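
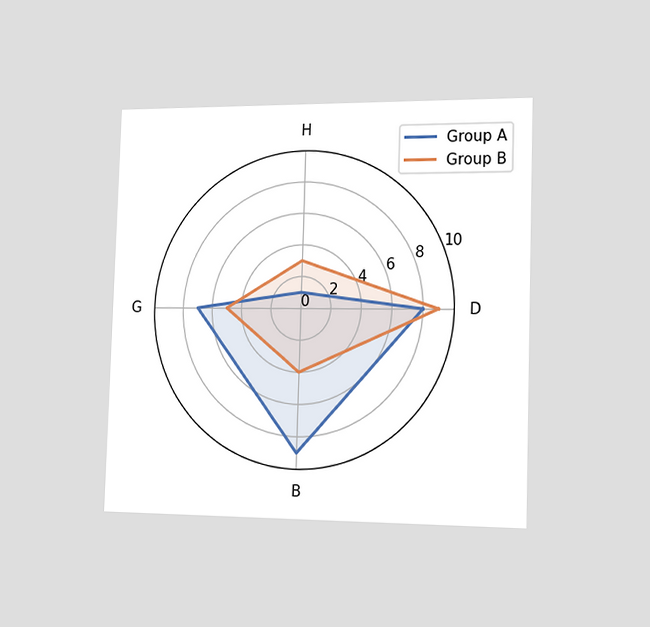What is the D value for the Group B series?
The chart is viewed slightly from the right. On the D axis, Group B reaches 9.

9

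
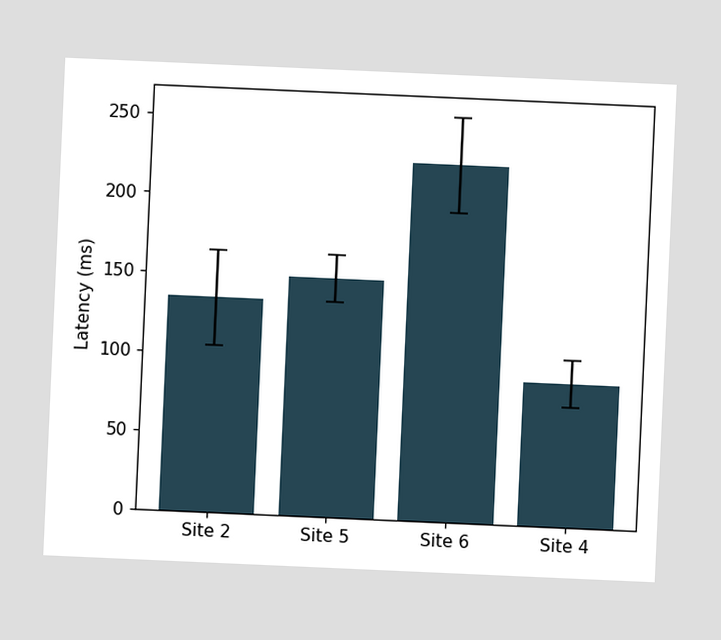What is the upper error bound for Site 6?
The chart is tilted about 3° clockwise. The Site 6 bar's upper whisker reaches 255ms.

255ms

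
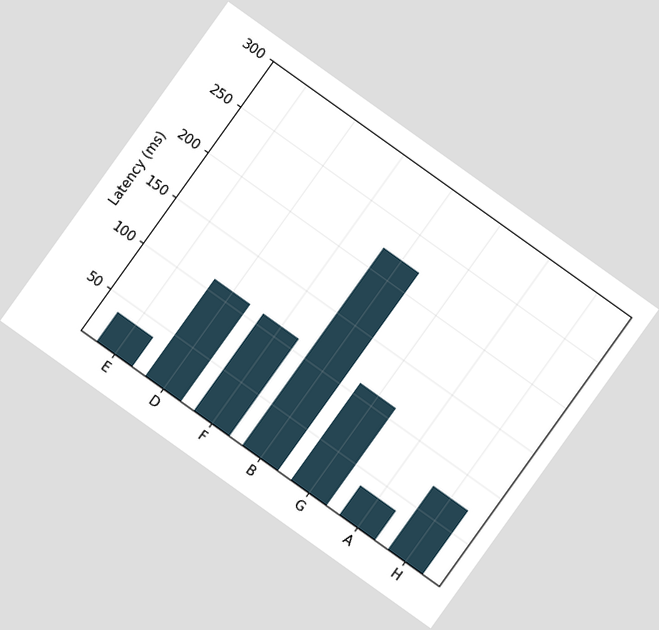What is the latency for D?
The chart is tilted about 36° clockwise. Reading along the chart's y-axis, the D bar reaches 111ms.

111ms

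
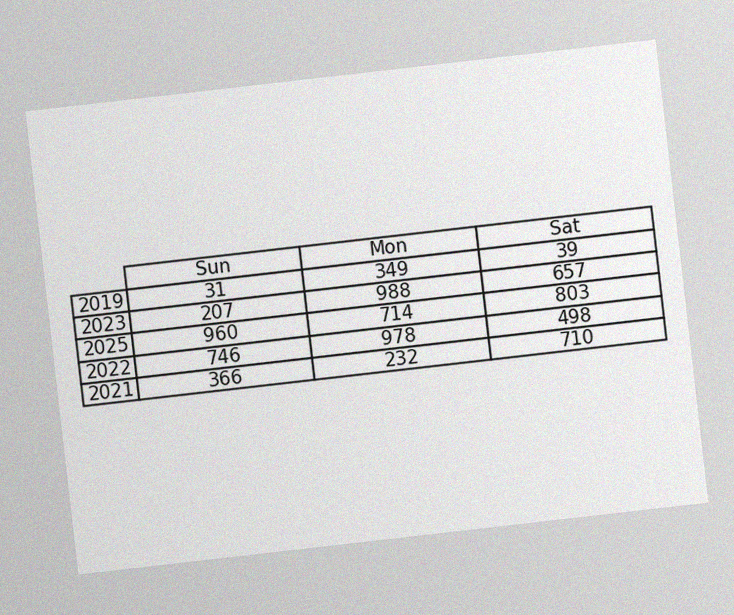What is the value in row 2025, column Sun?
960

The chart is tilted about 7° counter-clockwise, with some photo noise. The (2025, Sun) cell reads 960.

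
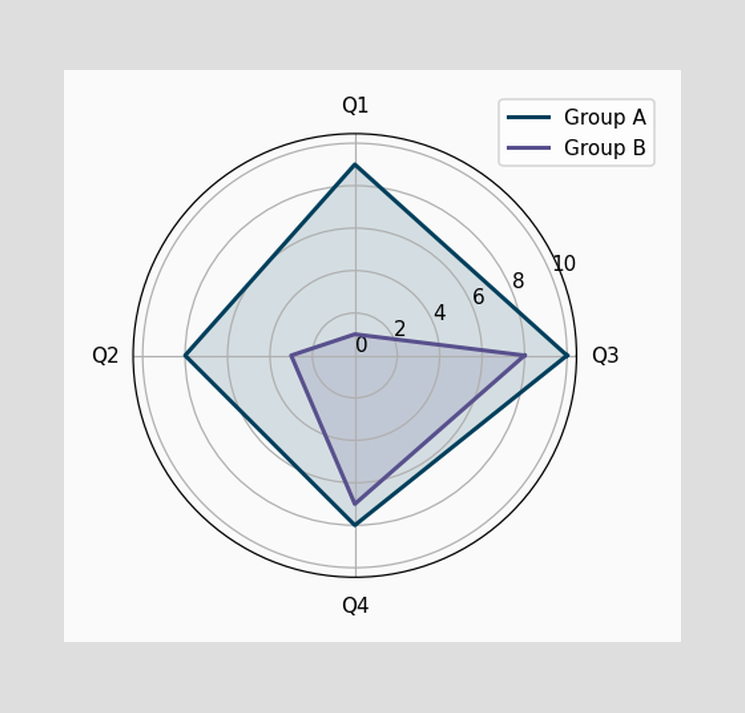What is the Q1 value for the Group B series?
On the Q1 axis, Group B reaches 1.

1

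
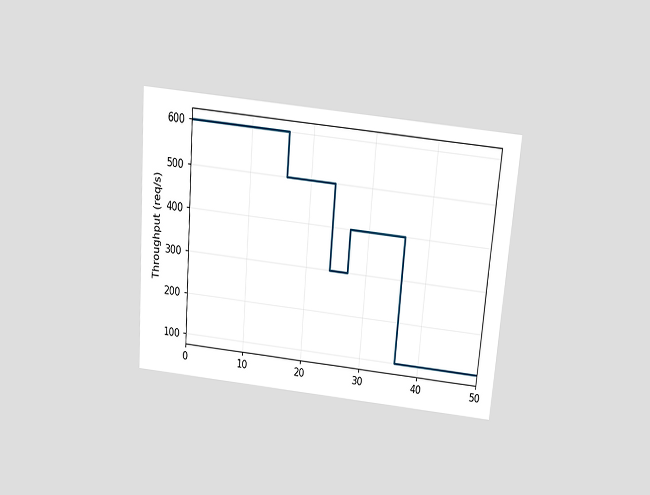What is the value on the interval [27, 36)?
The chart is tilted about 5° clockwise and viewed slightly from above. On [27, 36) the step sits at 400req/s.

400req/s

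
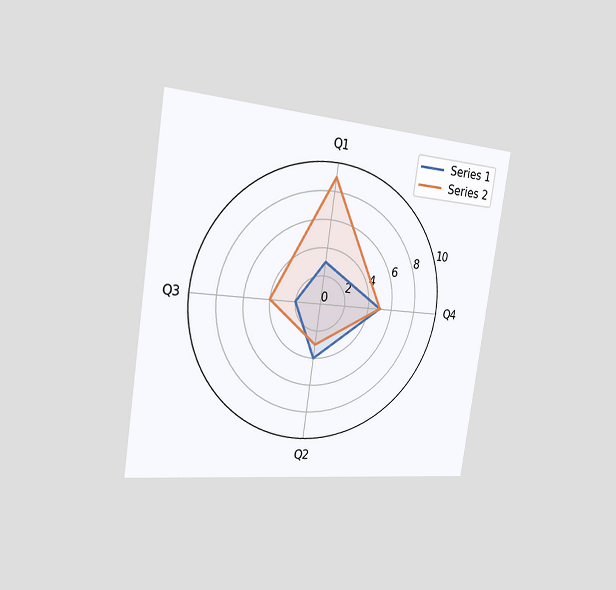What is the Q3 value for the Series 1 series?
2

The chart is tilted about 8° clockwise and viewed slightly from the left. On the Q3 axis, Series 1 reaches 2.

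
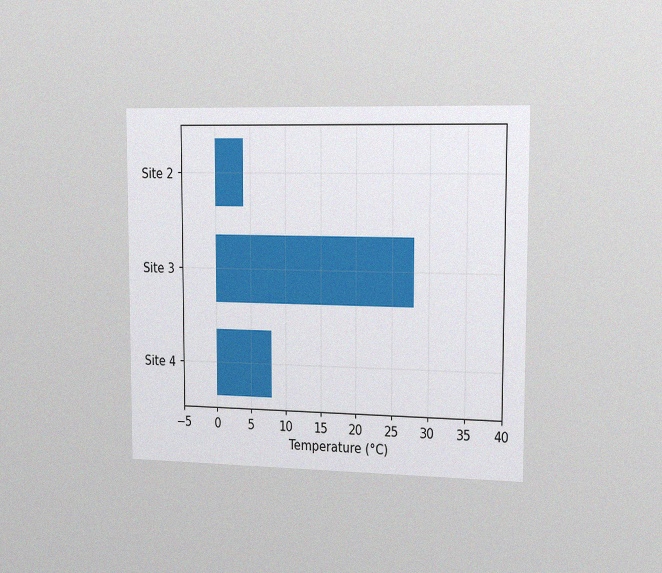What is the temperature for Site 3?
28°C

The chart is viewed slightly from the right, with some photo noise. Reading along the chart's x-axis, the Site 3 bar reaches 28°C.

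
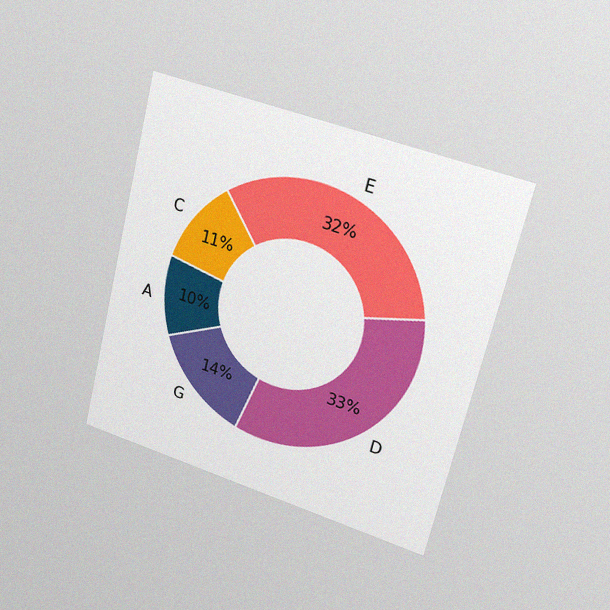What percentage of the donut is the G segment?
14%

The chart is tilted about 14° clockwise and viewed slightly from the right, with some photo noise. The G segment takes up 14% of the ring.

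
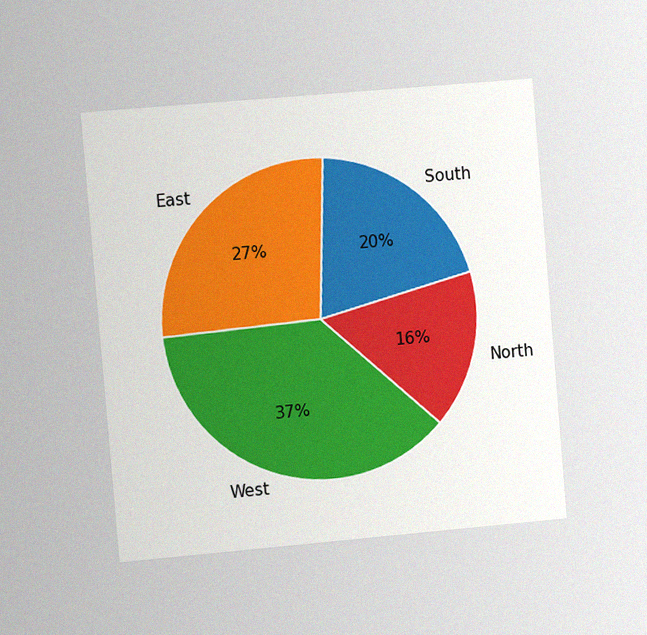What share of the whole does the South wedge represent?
The chart is tilted about 5° counter-clockwise and viewed at a slight angle, with some photo noise. The South slice takes up 20% of the pie.

20%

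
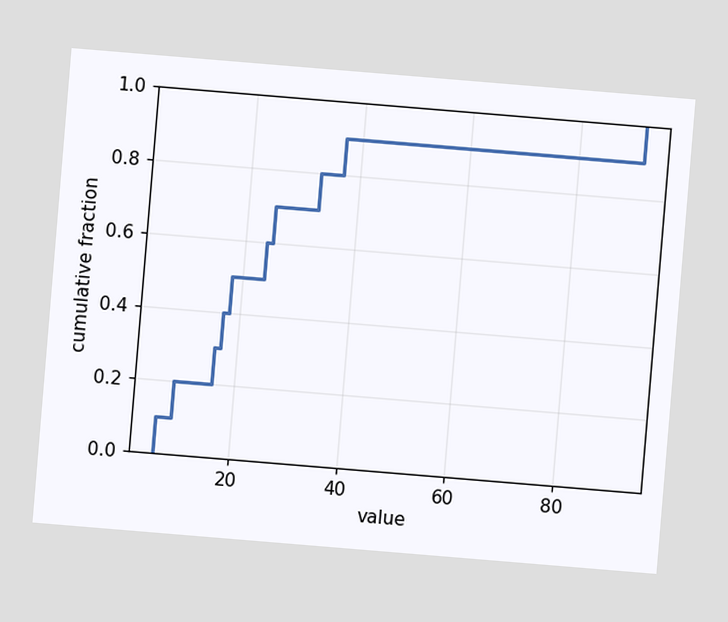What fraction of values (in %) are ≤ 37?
The chart is tilted about 5° clockwise. At x=37 the ECDF step is at 90%.

90%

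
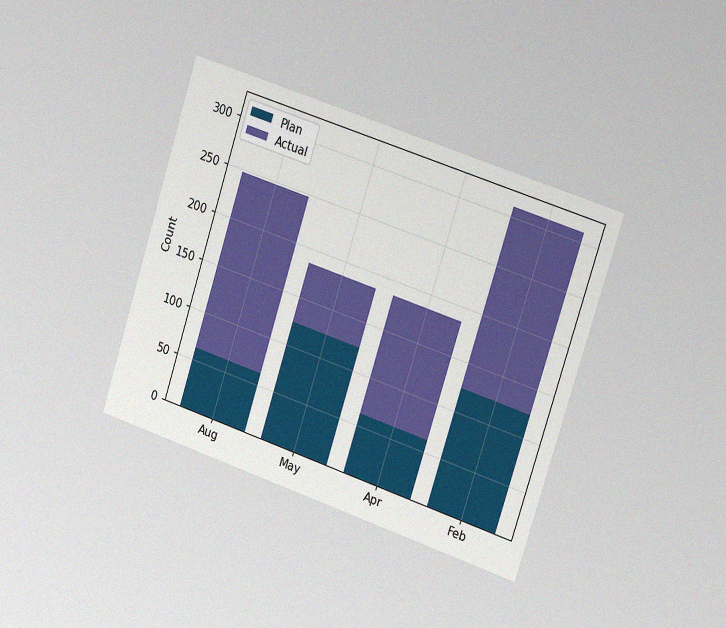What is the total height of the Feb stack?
The chart is tilted about 18° clockwise and viewed slightly from the right, with some photo noise. The Feb stack's top reaches 310 on the y-axis.

310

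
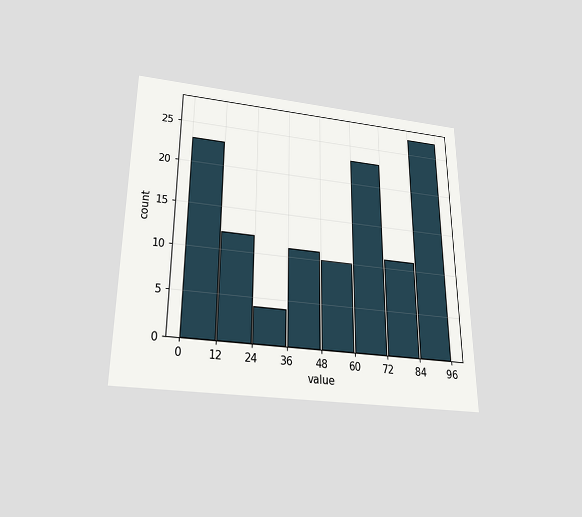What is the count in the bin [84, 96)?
The chart is viewed slightly from below. The [84, 96) bin has height 27.

27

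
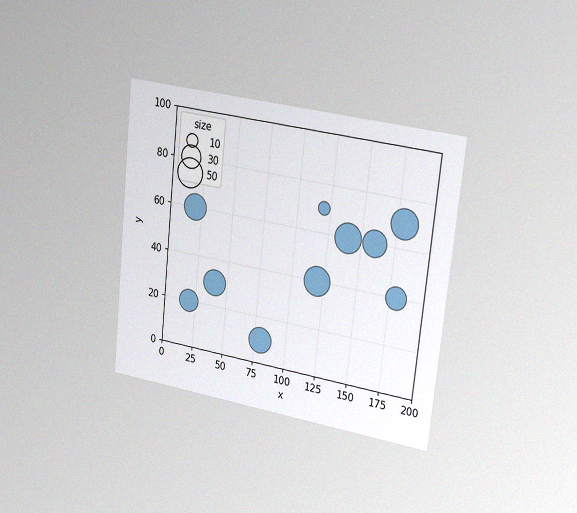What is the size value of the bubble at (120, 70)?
10

The chart is tilted about 6° clockwise and viewed slightly from the right, with some photo noise. Matching the bubble at (120, 70) against the size legend gives 10.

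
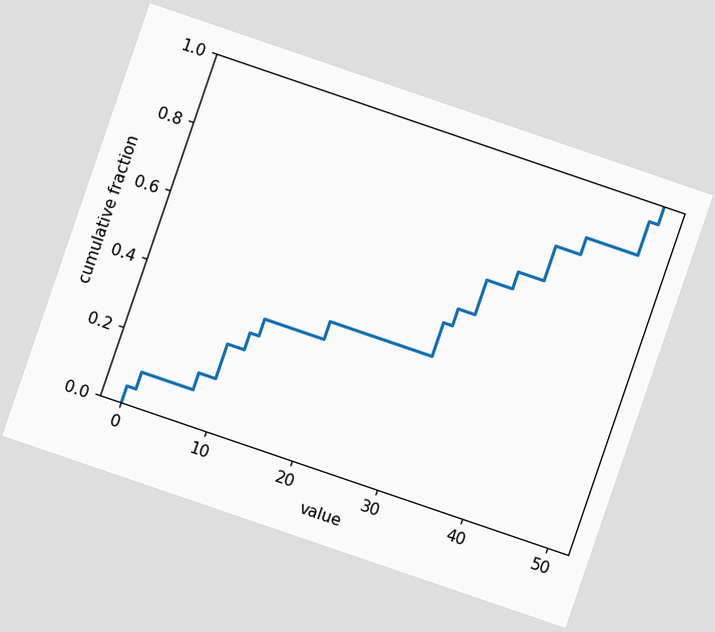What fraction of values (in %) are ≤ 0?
5%

The chart is tilted about 19° clockwise. At x=0 the ECDF step is at 5%.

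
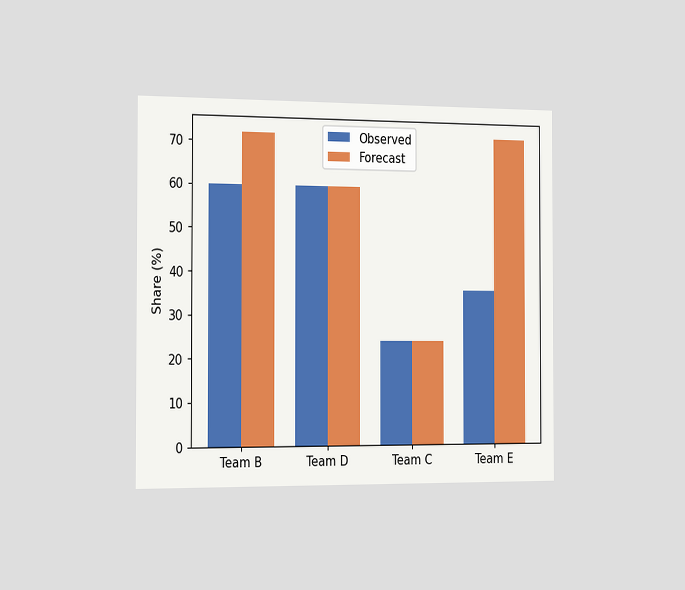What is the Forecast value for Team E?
72%

The chart is viewed slightly from the left. The Forecast bar at Team E reaches 72% on the y-axis.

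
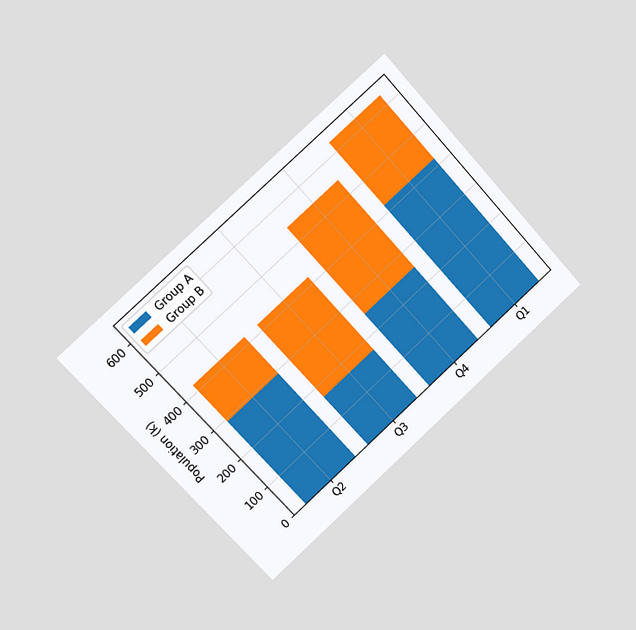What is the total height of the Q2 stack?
The chart is tilted about 42° counter-clockwise and viewed slightly from the left. The Q2 stack's top reaches 420k on the y-axis.

420k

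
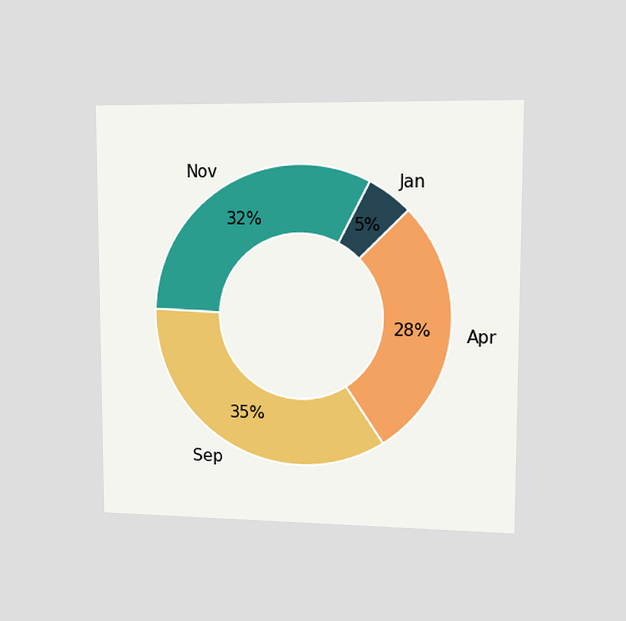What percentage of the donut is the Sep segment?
35%

The chart is viewed slightly from the right. The Sep segment takes up 35% of the ring.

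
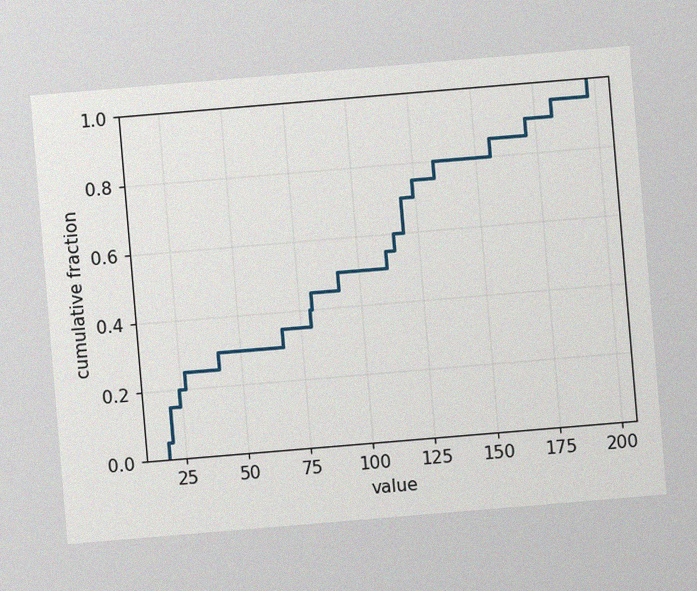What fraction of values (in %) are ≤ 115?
60%

The chart is tilted about 5° counter-clockwise, with some photo noise. At x=115 the ECDF step is at 60%.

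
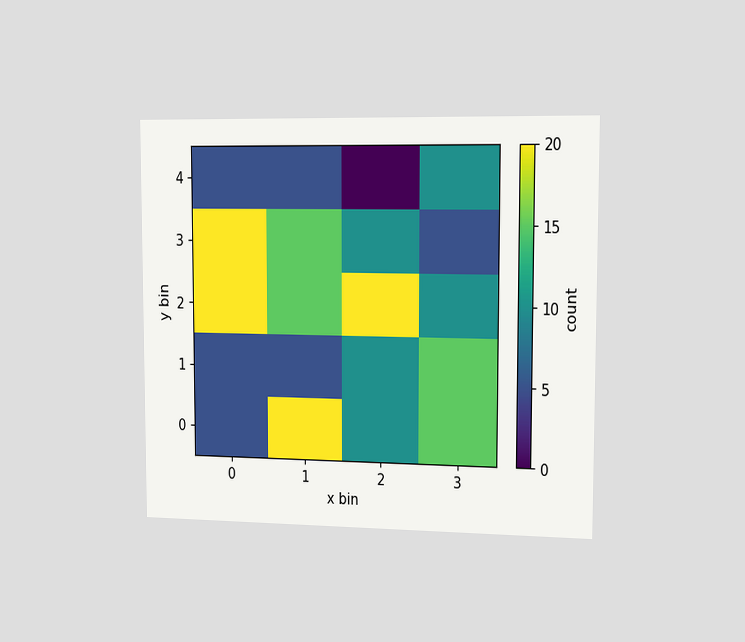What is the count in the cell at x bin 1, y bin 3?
15

The chart is viewed slightly from the right. Matching the cell (1, 3) against the colorbar gives 15.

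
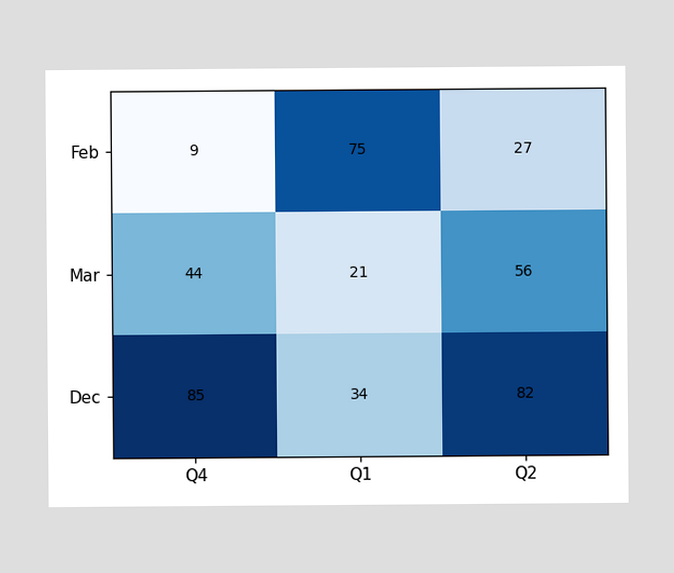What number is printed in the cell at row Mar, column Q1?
21

The (Mar, Q1) cell reads 21.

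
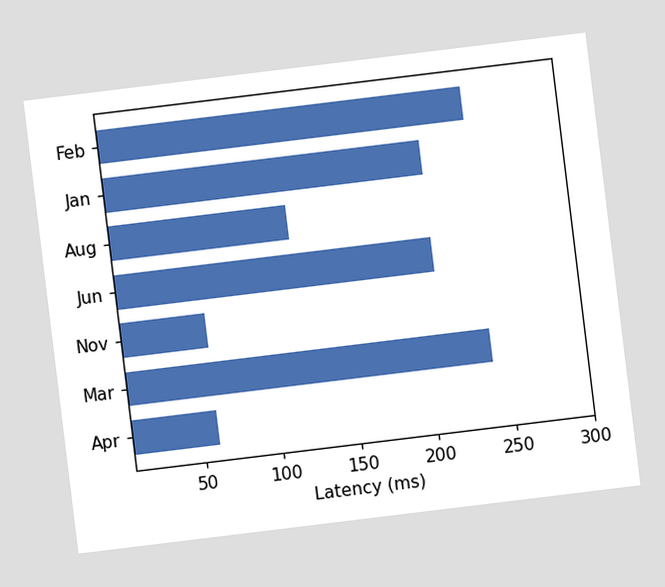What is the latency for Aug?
120ms

The chart is tilted about 7° counter-clockwise. Reading along the chart's x-axis, the Aug bar reaches 120ms.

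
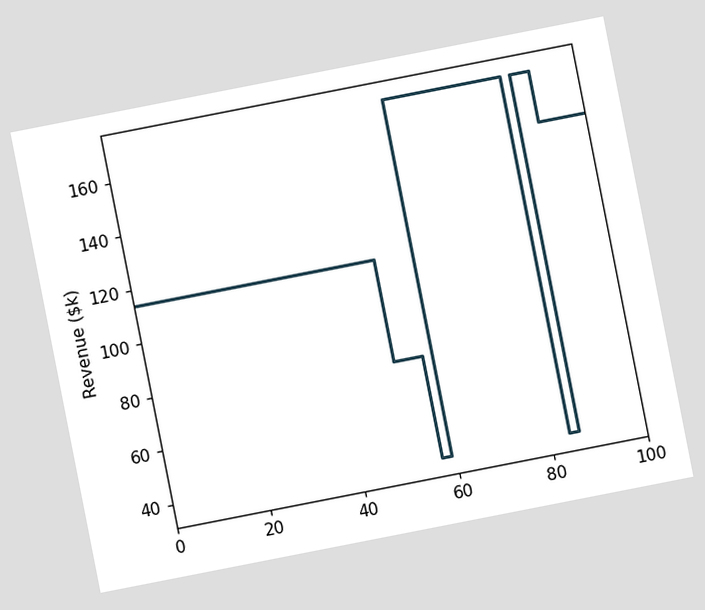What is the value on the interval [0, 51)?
$114k

The chart is tilted about 11° counter-clockwise. On [0, 51) the step sits at $114k.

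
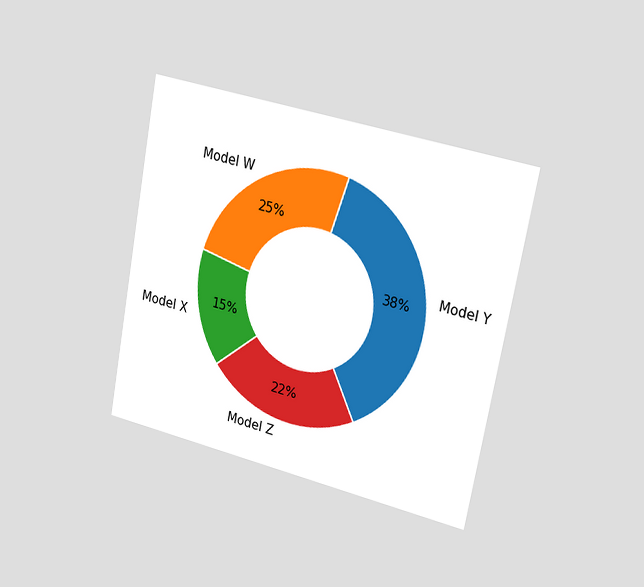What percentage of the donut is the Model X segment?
The chart is tilted about 11° clockwise and viewed slightly from the right. The Model X segment takes up 15% of the ring.

15%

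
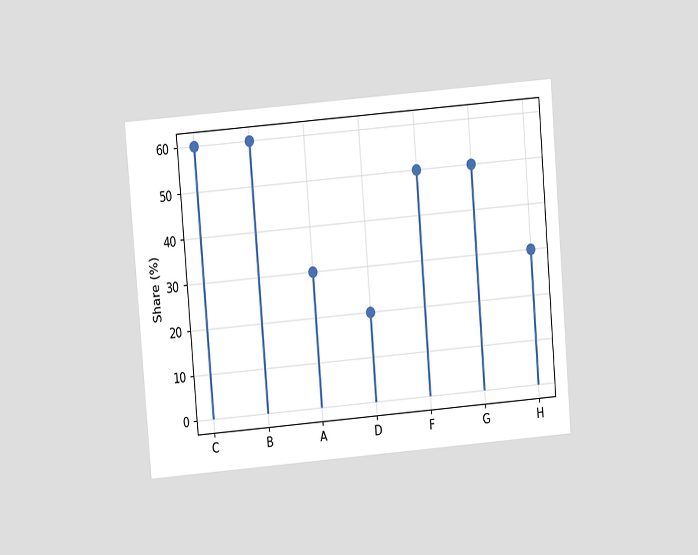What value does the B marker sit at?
The chart is tilted about 5° counter-clockwise and viewed at a slight angle. The B marker sits at 60%.

60%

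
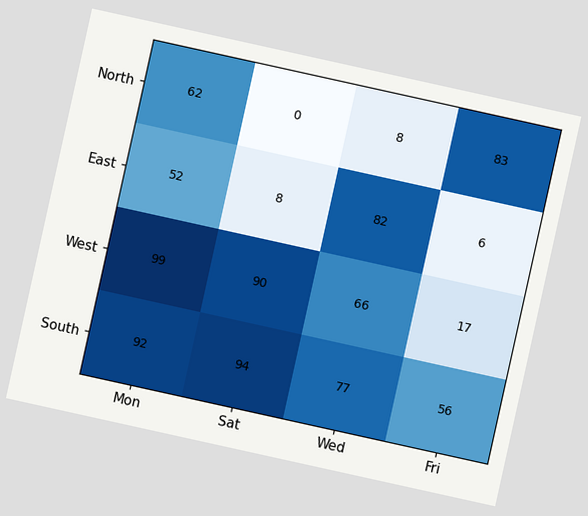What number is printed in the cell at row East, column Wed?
The chart is tilted about 12° clockwise. The (East, Wed) cell reads 82.

82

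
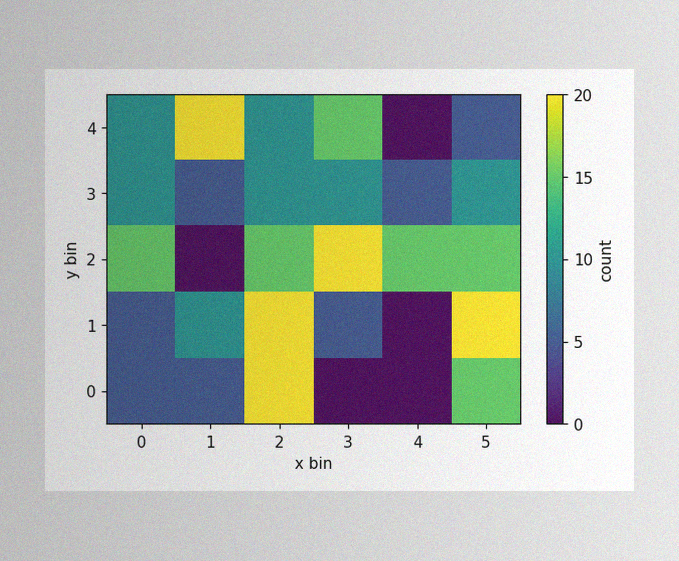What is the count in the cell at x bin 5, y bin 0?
15

The image has some photo noise and uneven lighting. Matching the cell (5, 0) against the colorbar gives 15.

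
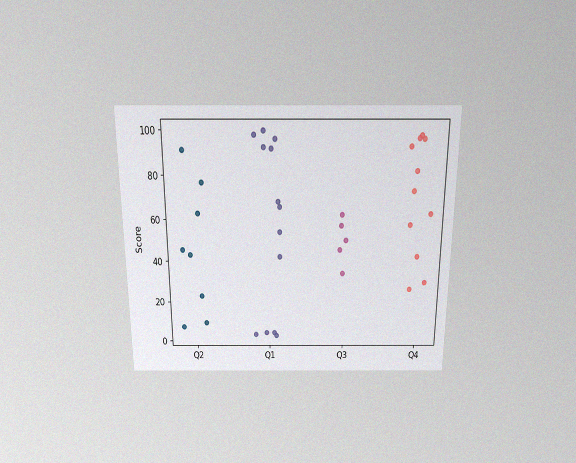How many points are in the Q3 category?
The chart is viewed slightly from above, with some photo noise. Counting the markers in the Q3 column gives 5.

5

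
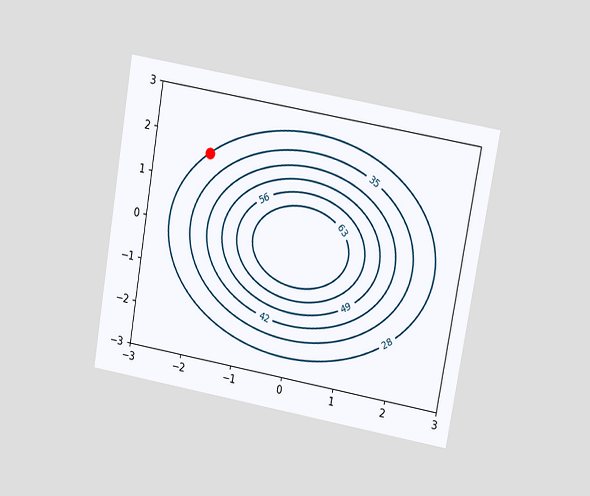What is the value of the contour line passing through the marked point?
The chart is tilted about 10° clockwise and viewed at a slight angle. The marked point sits on the contour labelled 28.

28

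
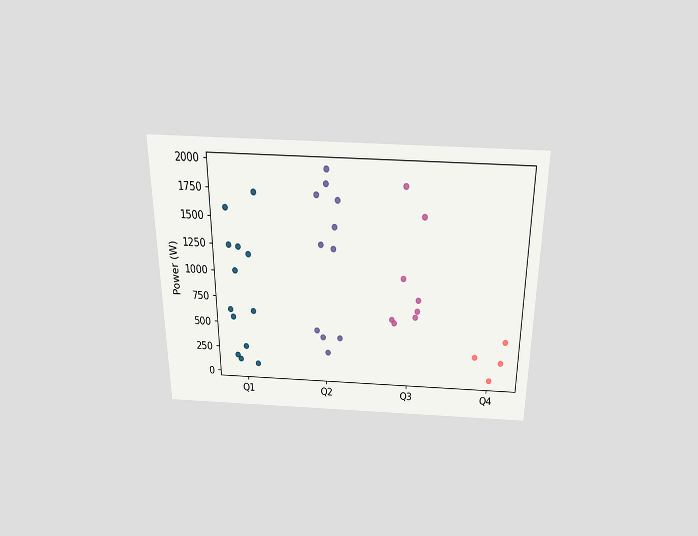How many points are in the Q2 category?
11

The chart is viewed slightly from above. Counting the markers in the Q2 column gives 11.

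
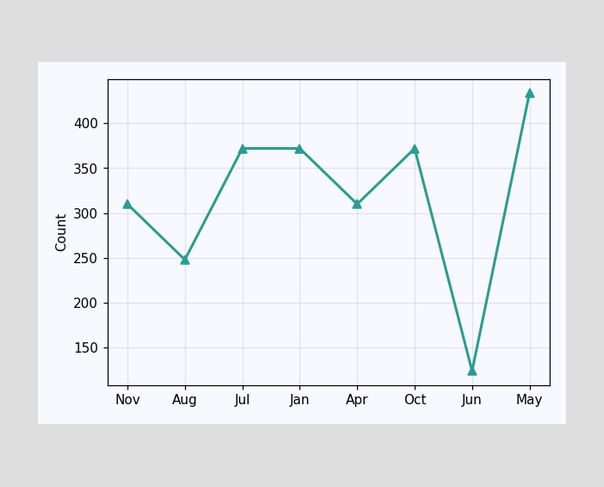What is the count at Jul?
At Jul, the line is at 372.

372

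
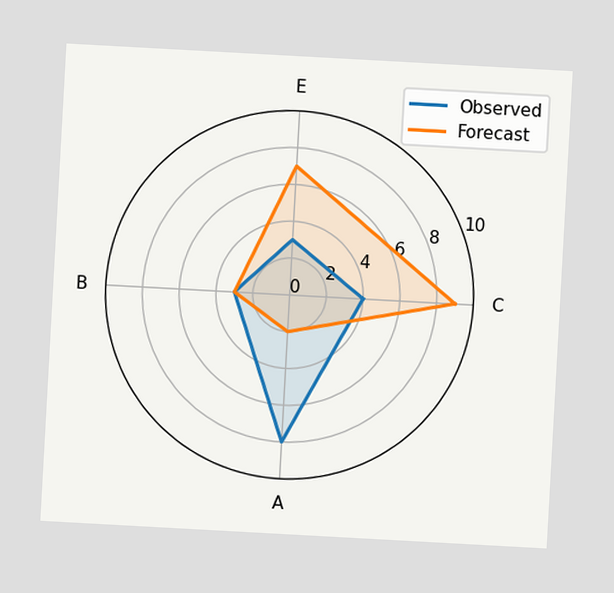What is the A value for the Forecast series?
The chart is tilted about 3° clockwise. On the A axis, Forecast reaches 2.

2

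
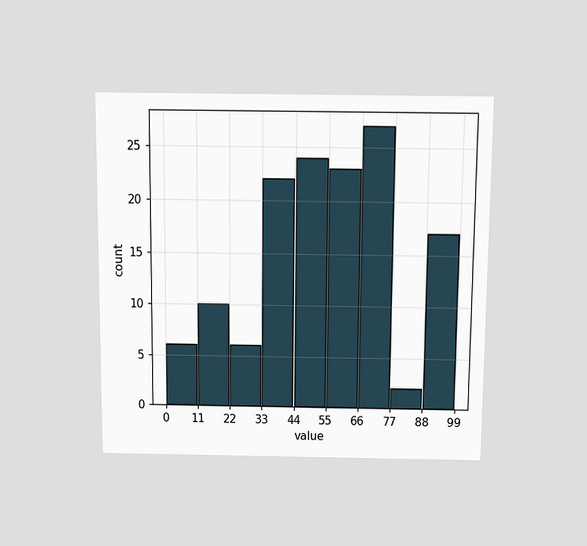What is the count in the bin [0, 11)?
The chart is viewed slightly from above. The [0, 11) bin has height 6.

6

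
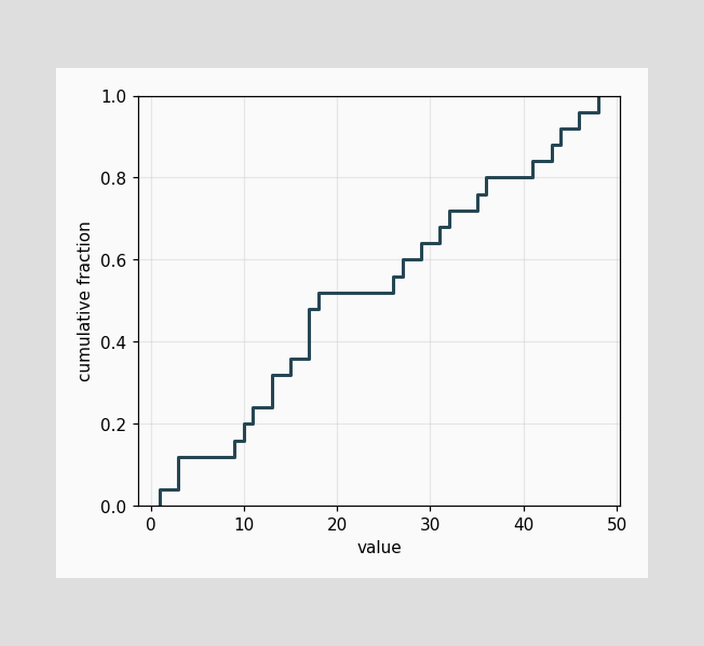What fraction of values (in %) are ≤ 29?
At x=29 the ECDF step is at 64%.

64%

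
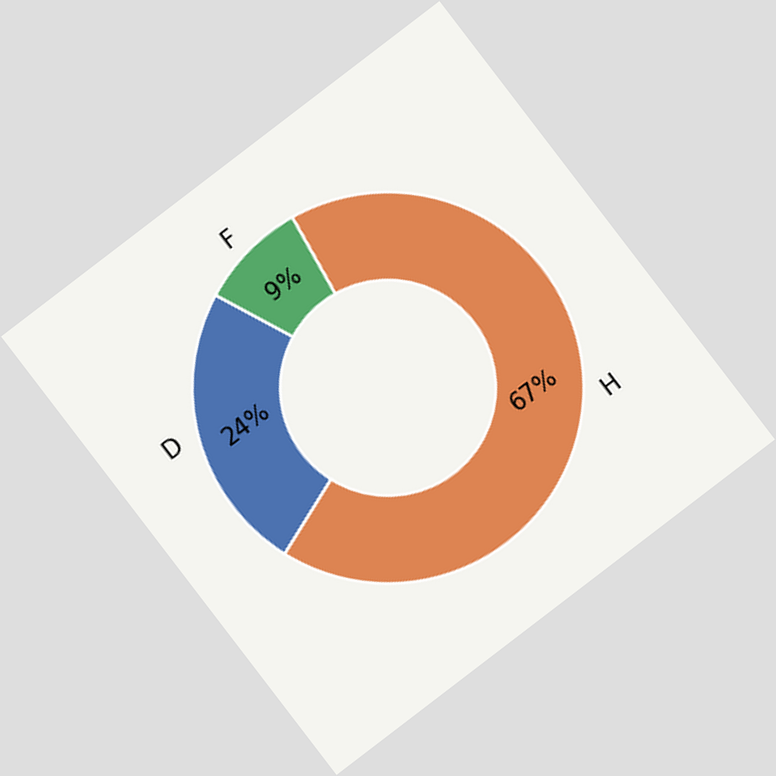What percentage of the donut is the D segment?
The chart is tilted about 37° counter-clockwise. The D segment takes up 24% of the ring.

24%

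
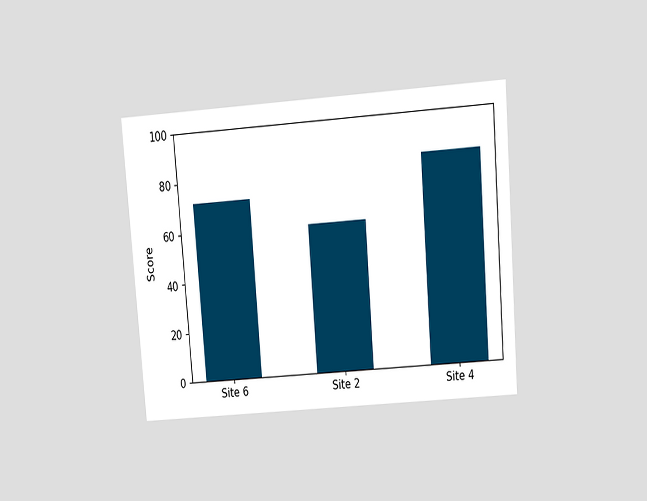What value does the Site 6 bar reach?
72

The chart is tilted about 4° counter-clockwise and viewed slightly from above. Reading along the chart's y-axis, the Site 6 bar reaches 72.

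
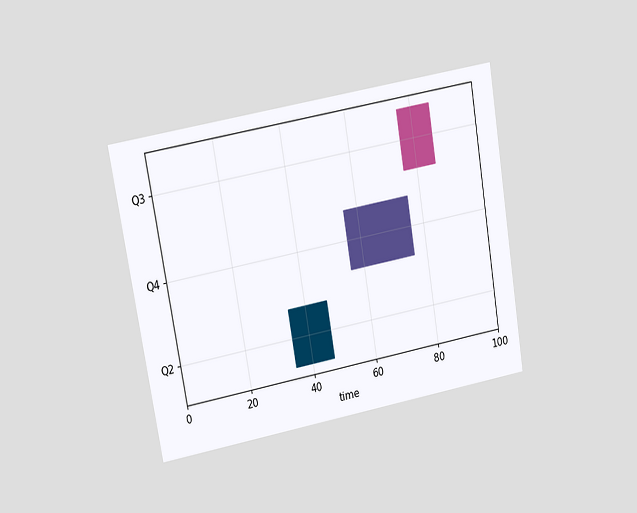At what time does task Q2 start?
The chart is tilted about 10° counter-clockwise and viewed at a slight angle. The Q2 bar begins at t=35.

35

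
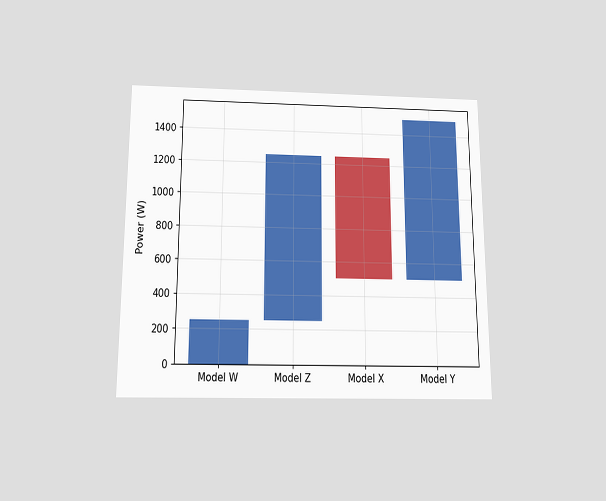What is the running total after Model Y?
1500W

The chart is viewed slightly from below. After Model Y the running total reaches 1500W.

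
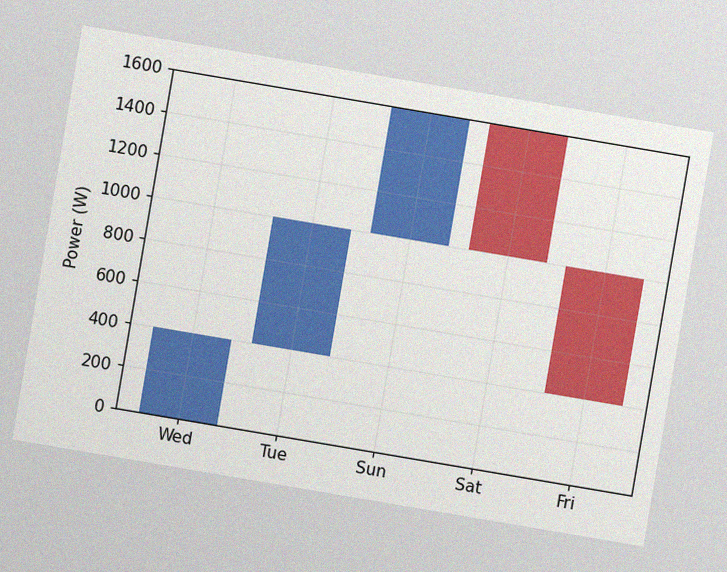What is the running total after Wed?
400W

The chart is tilted about 10° clockwise, with some photo noise. After Wed the running total reaches 400W.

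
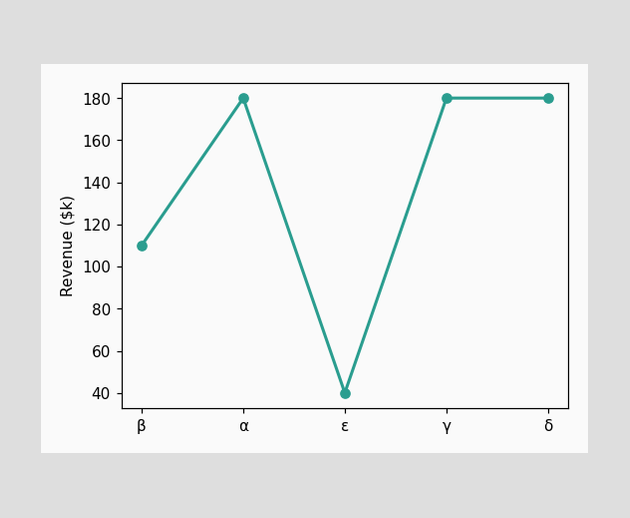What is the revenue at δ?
$180k

At δ, the line is at $180k.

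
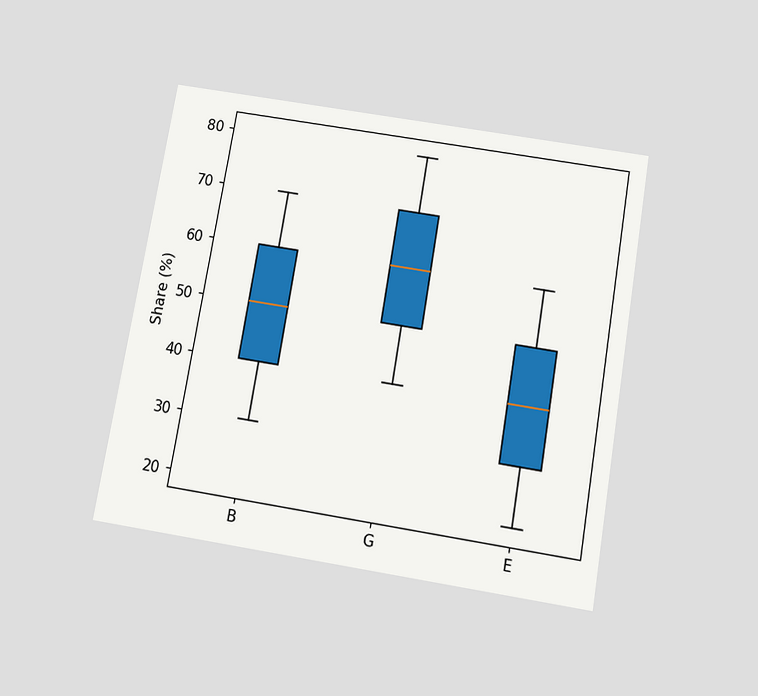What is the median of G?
The chart is tilted about 10° clockwise and viewed slightly from below. The median line in the G box sits at 60%.

60%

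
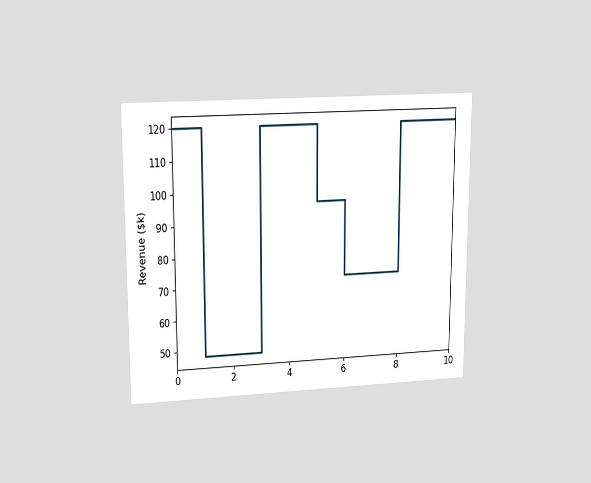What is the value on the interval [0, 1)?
$120k

The chart is viewed at a slight angle. On [0, 1) the step sits at $120k.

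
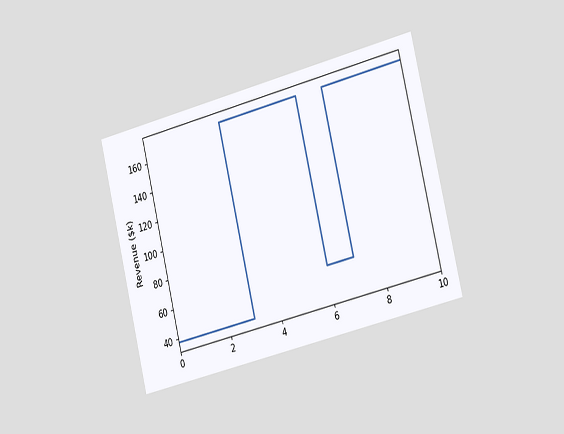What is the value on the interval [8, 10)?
The chart is tilted about 14° counter-clockwise and viewed slightly from the right. On [8, 10) the step sits at $171k.

$171k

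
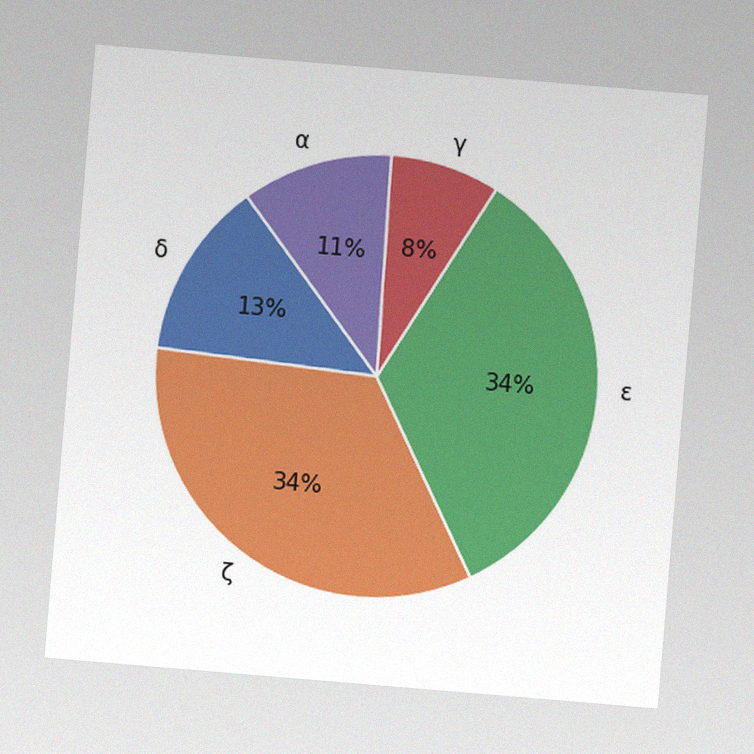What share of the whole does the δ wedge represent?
13%

The chart is tilted about 5° clockwise, with some photo noise. The δ slice takes up 13% of the pie.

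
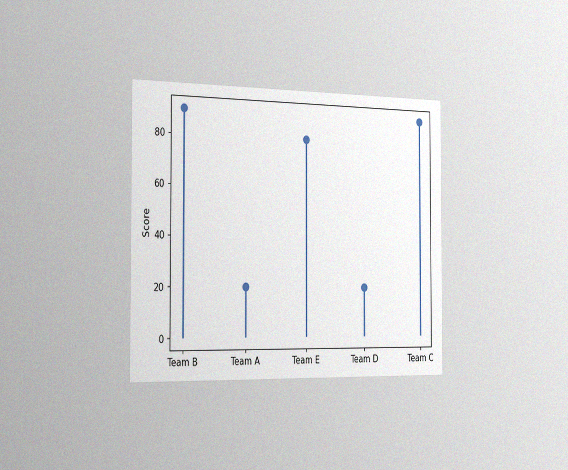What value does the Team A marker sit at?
The chart is viewed slightly from the left, with some photo noise. The Team A marker sits at 20.

20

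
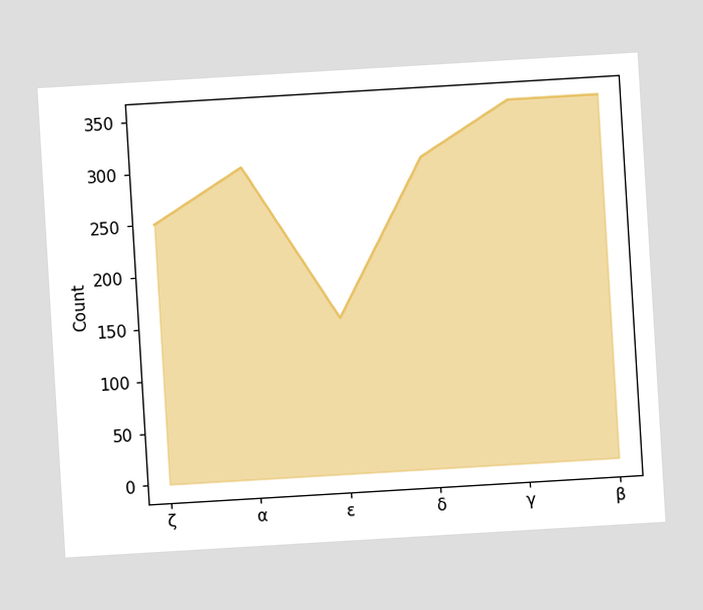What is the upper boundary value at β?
The chart is tilted about 3° counter-clockwise. At β the upper boundary is at 350.

350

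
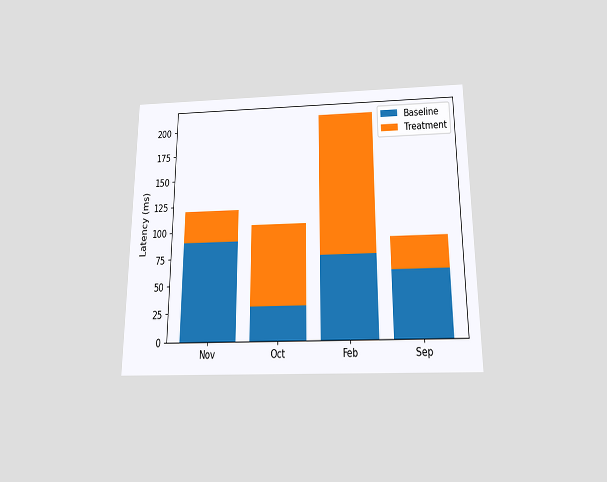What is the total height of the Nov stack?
The chart is viewed slightly from below. The Nov stack's top reaches 120ms on the y-axis.

120ms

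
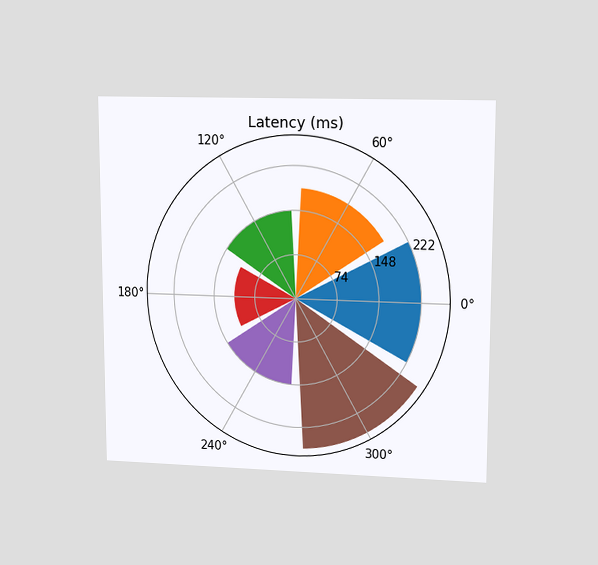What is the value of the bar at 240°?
The chart is viewed at a slight angle. The bar at 240° reaches 148ms on the radial axis.

148ms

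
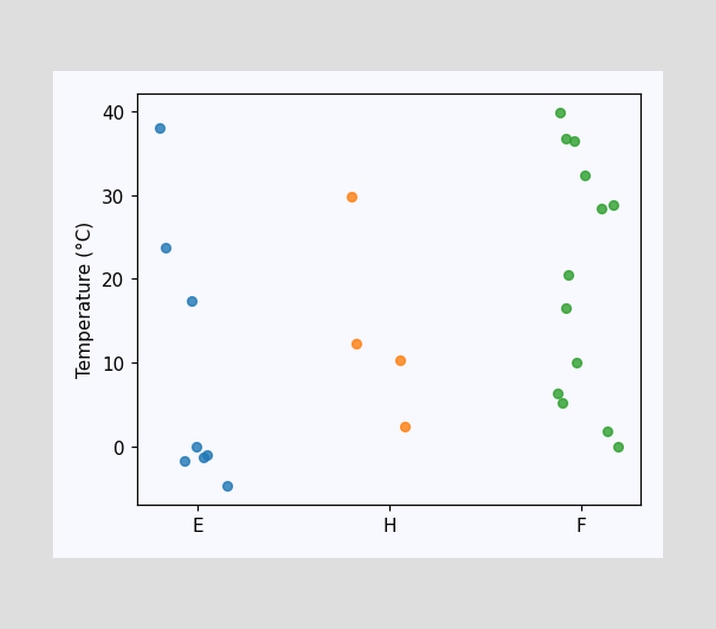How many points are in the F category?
Counting the markers in the F column gives 13.

13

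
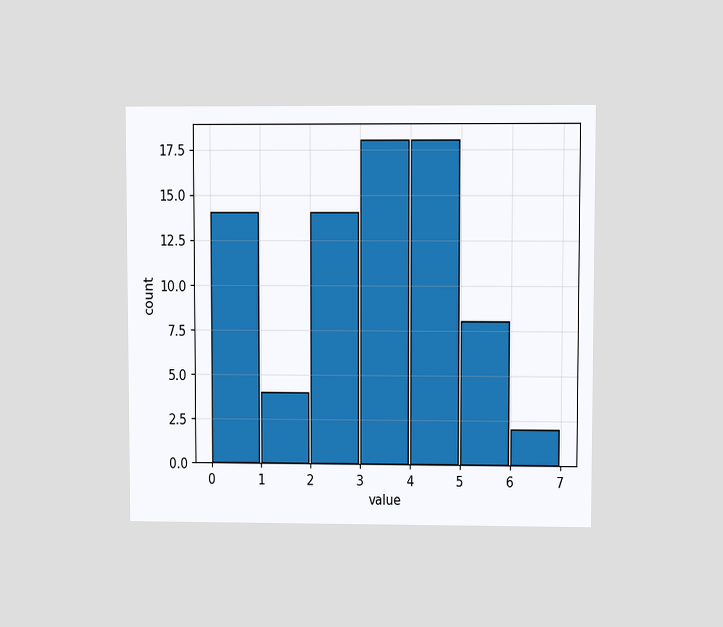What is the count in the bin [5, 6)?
8

The chart is viewed at a slight angle. The [5, 6) bin has height 8.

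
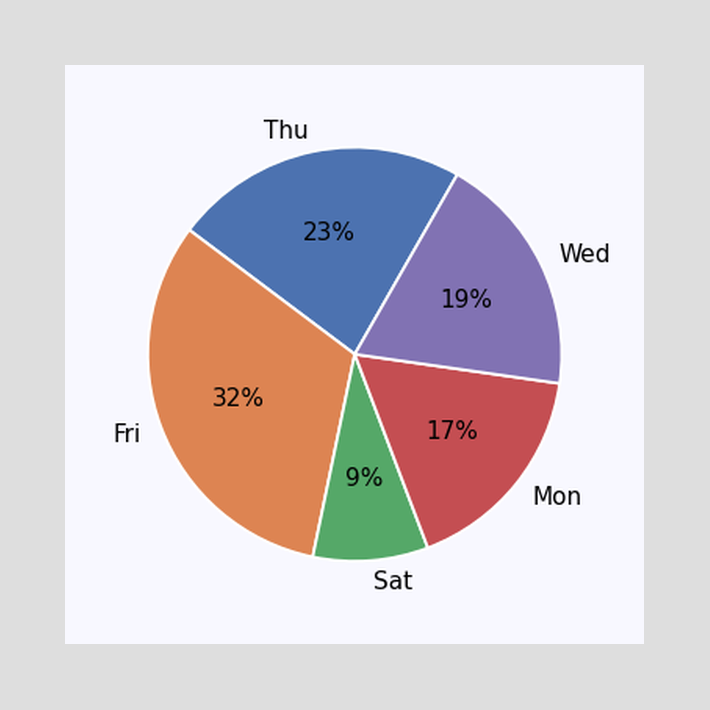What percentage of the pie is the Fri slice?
The Fri slice takes up 32% of the pie.

32%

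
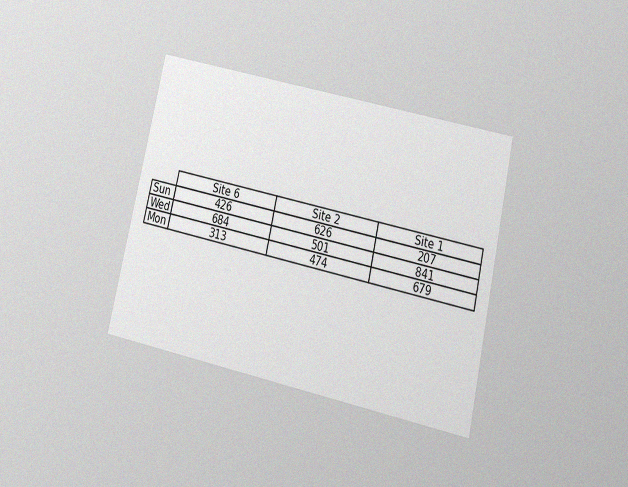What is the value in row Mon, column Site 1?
679

The chart is tilted about 13° clockwise and viewed slightly from below, with some photo noise. The (Mon, Site 1) cell reads 679.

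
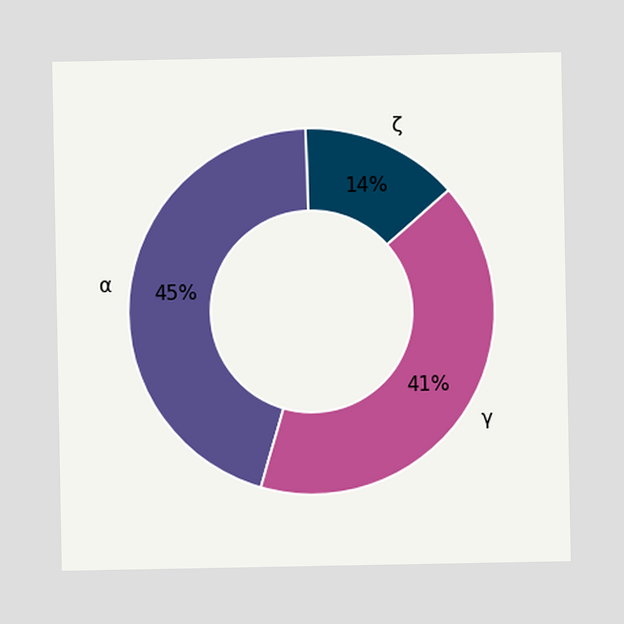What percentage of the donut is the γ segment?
The γ segment takes up 41% of the ring.

41%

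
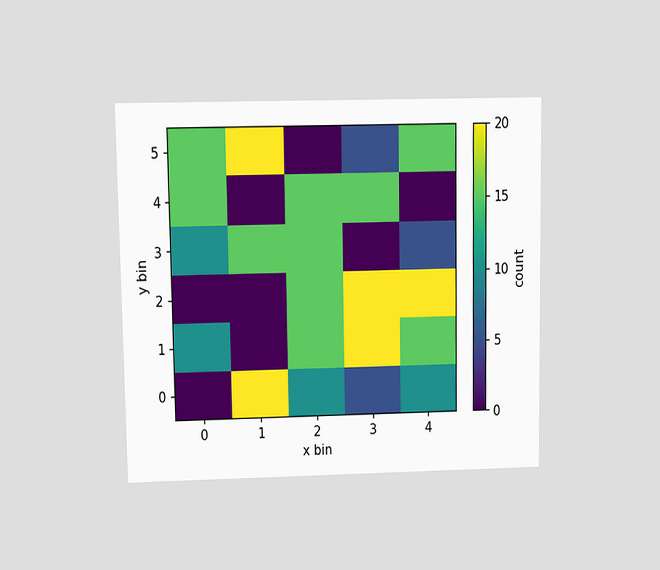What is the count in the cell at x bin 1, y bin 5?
20

The chart is viewed at a slight angle. Matching the cell (1, 5) against the colorbar gives 20.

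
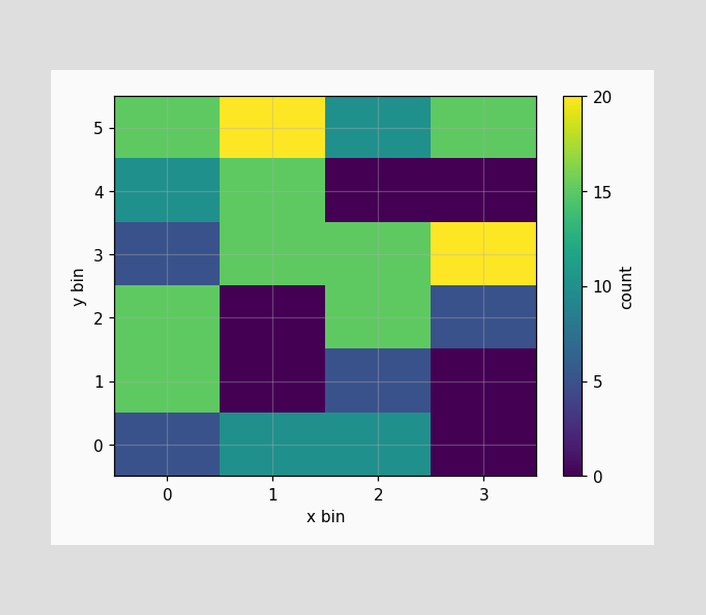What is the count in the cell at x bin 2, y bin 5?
10

Matching the cell (2, 5) against the colorbar gives 10.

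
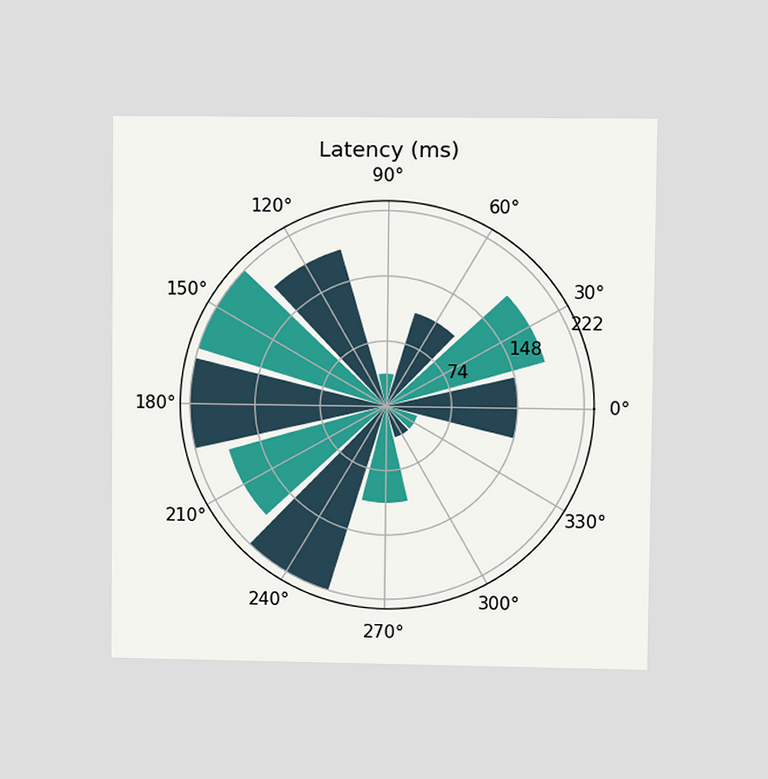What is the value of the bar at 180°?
The chart is viewed at a slight angle. The bar at 180° reaches 222ms on the radial axis.

222ms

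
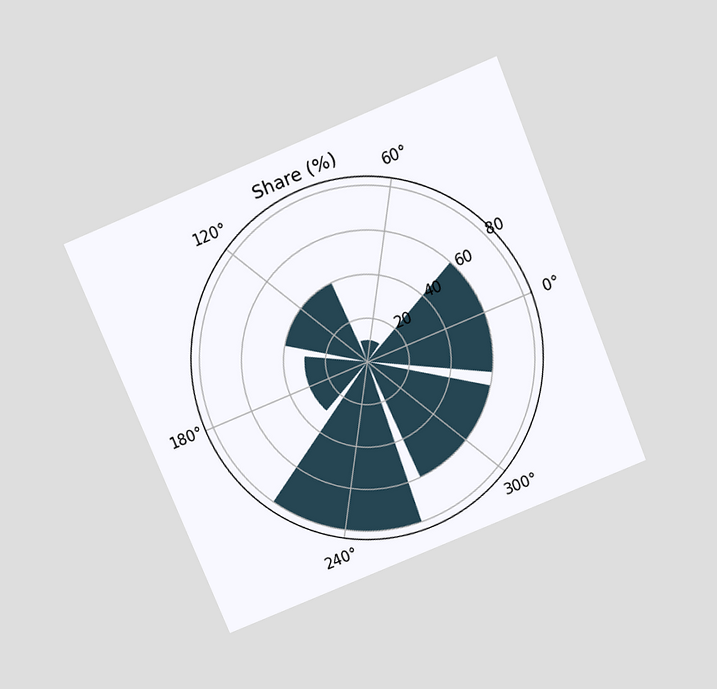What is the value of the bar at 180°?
The chart is tilted about 22° counter-clockwise and viewed slightly from above. The bar at 180° reaches 30% on the radial axis.

30%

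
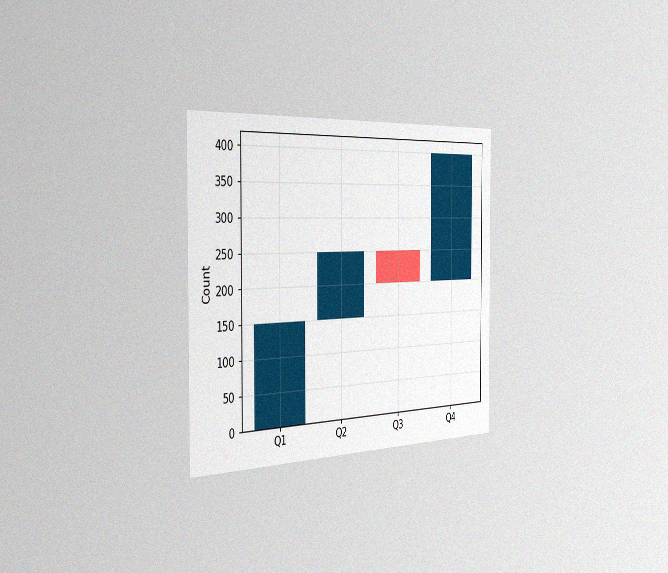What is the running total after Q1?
150

The chart is viewed slightly from the left, with some photo noise. After Q1 the running total reaches 150.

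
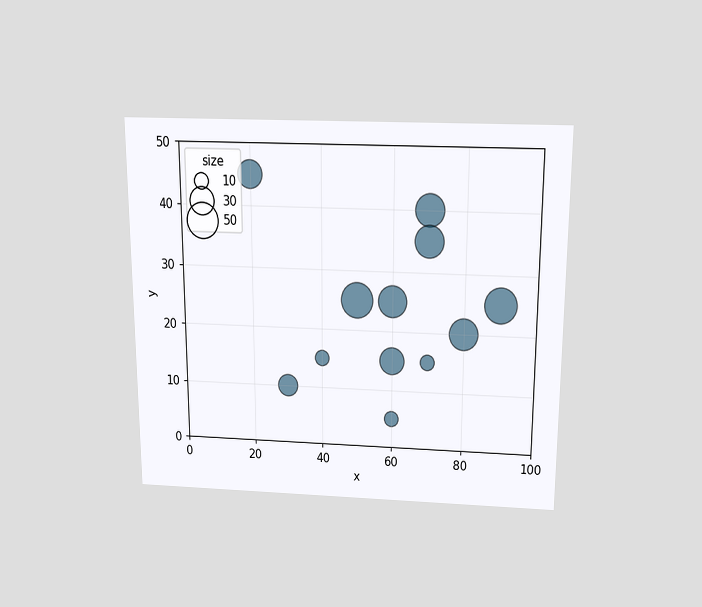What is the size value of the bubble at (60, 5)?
The chart is viewed slightly from above. Matching the bubble at (60, 5) against the size legend gives 10.

10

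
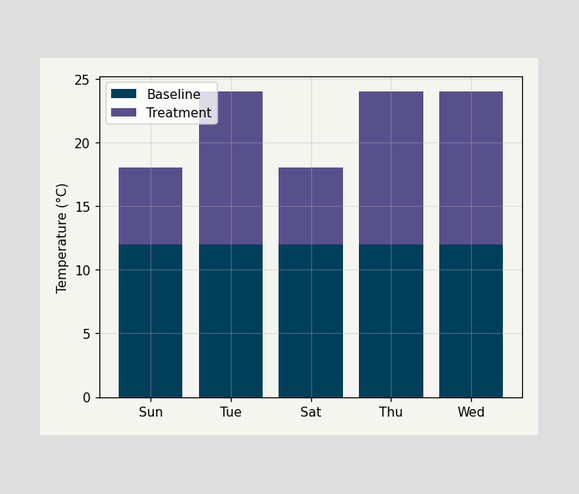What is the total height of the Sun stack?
18°C

The Sun stack's top reaches 18°C on the y-axis.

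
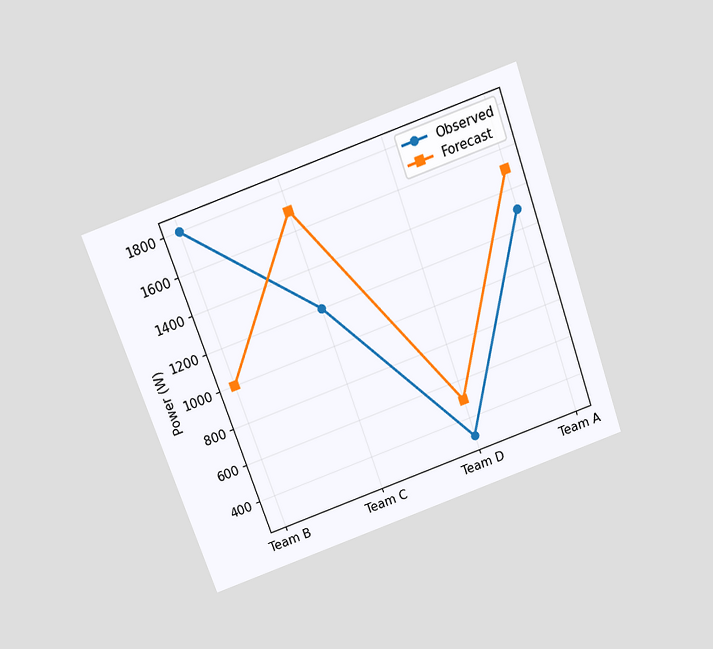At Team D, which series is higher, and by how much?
The chart is tilted about 19° counter-clockwise and viewed slightly from above. At Team D, Forecast sits above the other line by 200W.

Forecast, by 200W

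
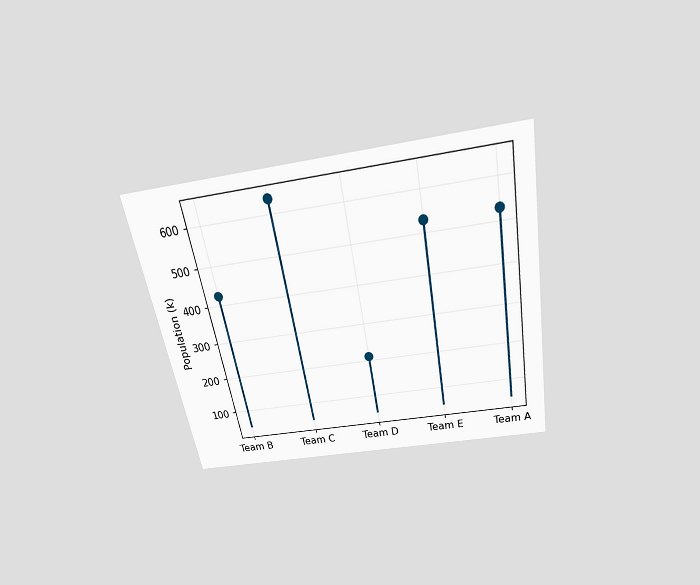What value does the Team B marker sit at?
424k

The chart is tilted about 10° counter-clockwise and viewed slightly from above. The Team B marker sits at 424k.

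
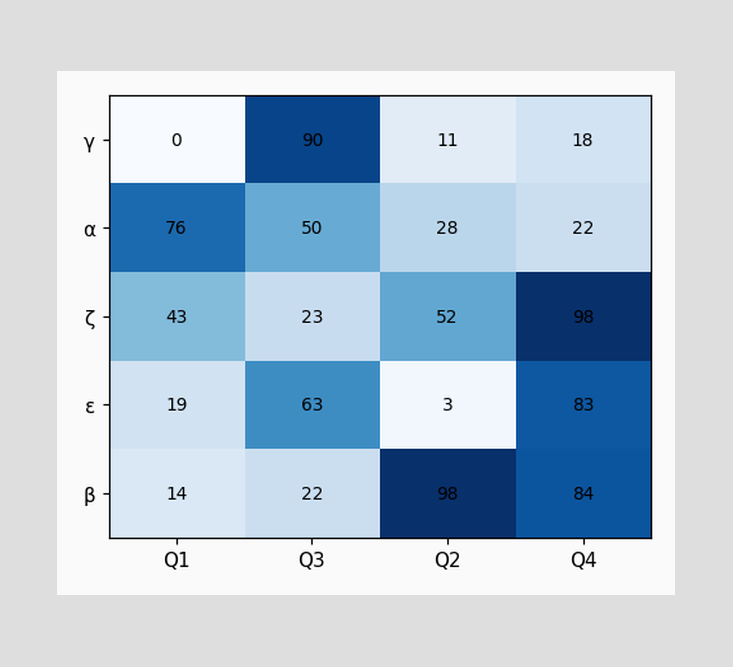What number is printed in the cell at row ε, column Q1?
19

The (ε, Q1) cell reads 19.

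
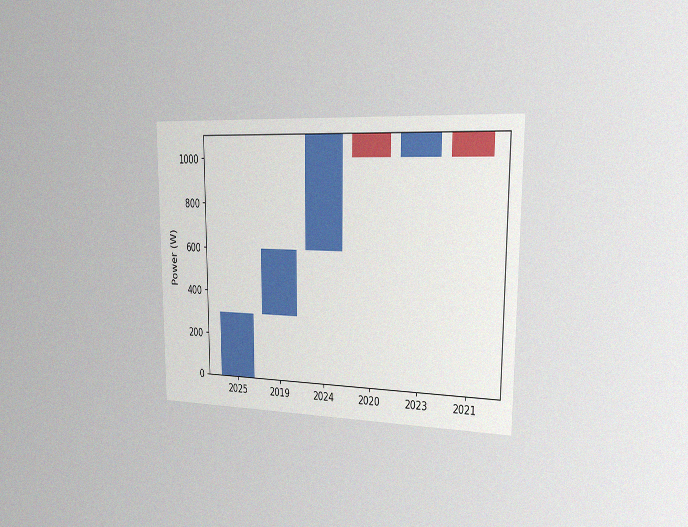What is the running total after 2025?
The chart is viewed slightly from the right, with some photo noise. After 2025 the running total reaches 300W.

300W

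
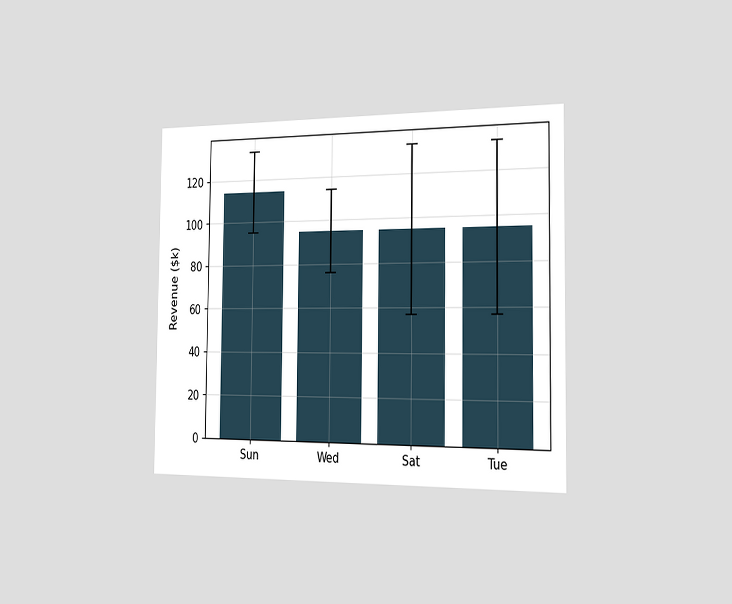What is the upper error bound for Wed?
$114k

The chart is viewed slightly from the right. The Wed bar's upper whisker reaches $114k.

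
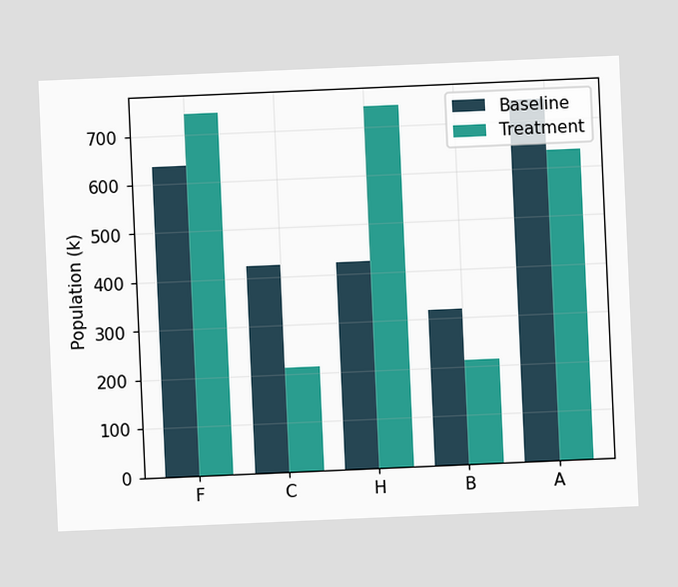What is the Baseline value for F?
636k

The chart is tilted about 2° counter-clockwise. The Baseline bar at F reaches 636k on the y-axis.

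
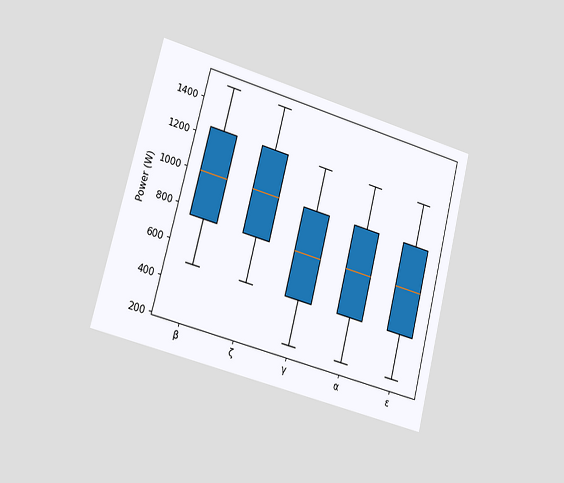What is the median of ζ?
1000W

The chart is tilted about 14° clockwise and viewed slightly from the left. The median line in the ζ box sits at 1000W.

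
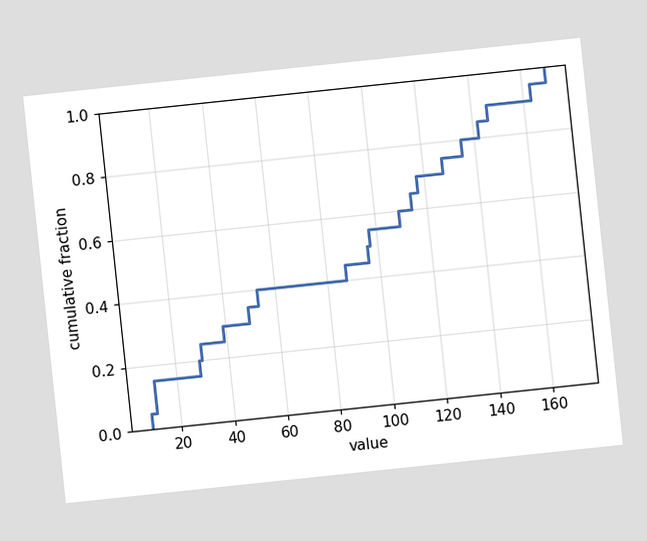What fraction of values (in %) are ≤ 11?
15%

The chart is tilted about 6° counter-clockwise. At x=11 the ECDF step is at 15%.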